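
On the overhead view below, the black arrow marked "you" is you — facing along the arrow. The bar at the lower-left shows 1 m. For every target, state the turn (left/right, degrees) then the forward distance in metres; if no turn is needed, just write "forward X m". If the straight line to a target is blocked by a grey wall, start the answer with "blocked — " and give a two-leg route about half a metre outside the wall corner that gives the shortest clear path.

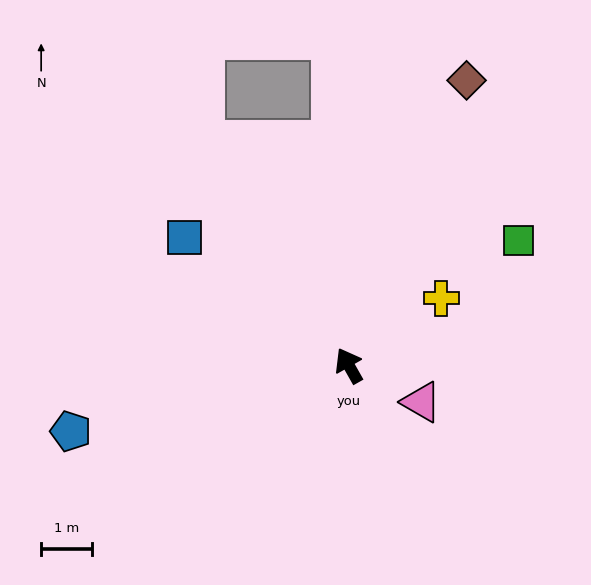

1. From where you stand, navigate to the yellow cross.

turn right 83°, forward 2.2 m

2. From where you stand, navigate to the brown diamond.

turn right 52°, forward 6.0 m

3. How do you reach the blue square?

turn left 23°, forward 4.1 m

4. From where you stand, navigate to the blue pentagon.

turn left 74°, forward 5.6 m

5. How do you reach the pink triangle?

turn right 146°, forward 1.6 m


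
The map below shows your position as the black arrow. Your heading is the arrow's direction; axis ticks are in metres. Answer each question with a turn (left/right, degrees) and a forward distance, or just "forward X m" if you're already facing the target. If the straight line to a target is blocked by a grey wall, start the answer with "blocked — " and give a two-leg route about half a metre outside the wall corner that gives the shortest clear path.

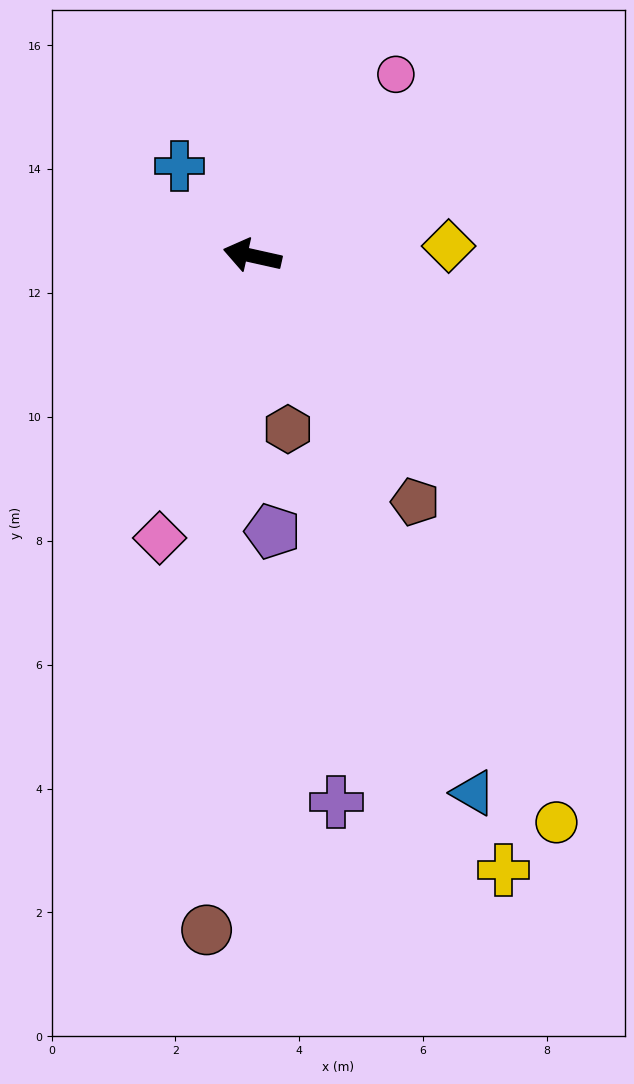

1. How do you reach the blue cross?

turn right 38°, forward 1.9 m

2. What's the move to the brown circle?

turn left 99°, forward 10.9 m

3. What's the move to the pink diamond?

turn left 84°, forward 4.8 m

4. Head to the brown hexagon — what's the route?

turn left 114°, forward 2.9 m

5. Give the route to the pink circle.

turn right 116°, forward 3.7 m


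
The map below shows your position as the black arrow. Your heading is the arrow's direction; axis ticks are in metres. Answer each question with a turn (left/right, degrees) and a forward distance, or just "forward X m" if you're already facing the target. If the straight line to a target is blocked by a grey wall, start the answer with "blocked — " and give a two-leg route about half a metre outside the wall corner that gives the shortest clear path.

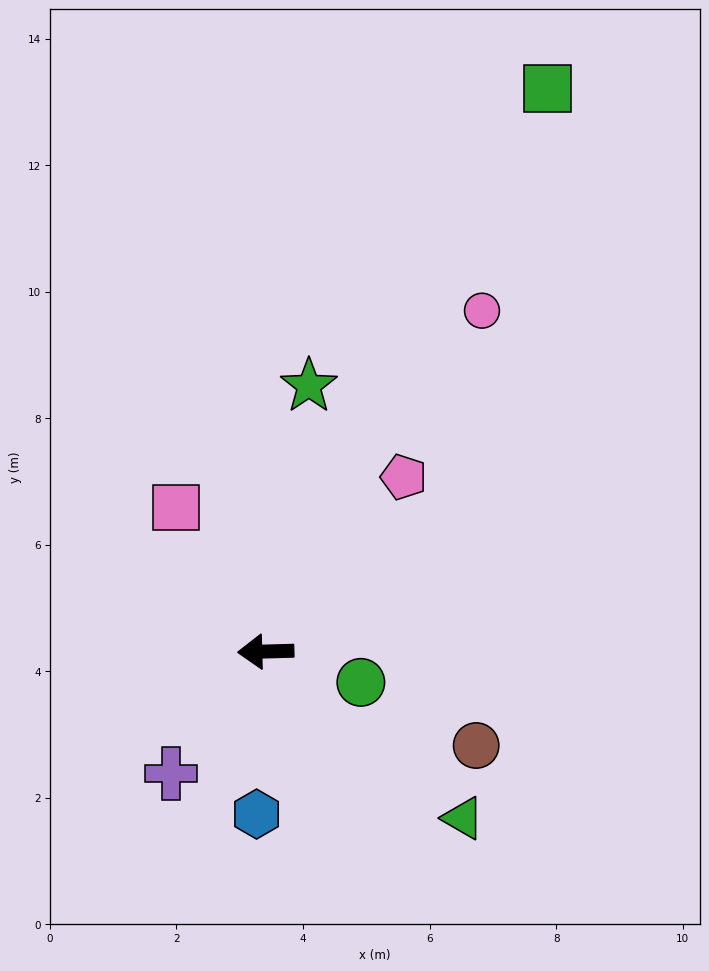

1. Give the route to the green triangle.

turn left 138°, forward 4.1 m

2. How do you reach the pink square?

turn right 60°, forward 2.7 m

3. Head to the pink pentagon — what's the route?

turn right 130°, forward 3.5 m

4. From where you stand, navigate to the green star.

turn right 101°, forward 4.3 m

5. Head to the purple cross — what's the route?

turn left 51°, forward 2.4 m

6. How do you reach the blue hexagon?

turn left 85°, forward 2.6 m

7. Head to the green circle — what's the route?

turn left 160°, forward 1.6 m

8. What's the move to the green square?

turn right 118°, forward 10.0 m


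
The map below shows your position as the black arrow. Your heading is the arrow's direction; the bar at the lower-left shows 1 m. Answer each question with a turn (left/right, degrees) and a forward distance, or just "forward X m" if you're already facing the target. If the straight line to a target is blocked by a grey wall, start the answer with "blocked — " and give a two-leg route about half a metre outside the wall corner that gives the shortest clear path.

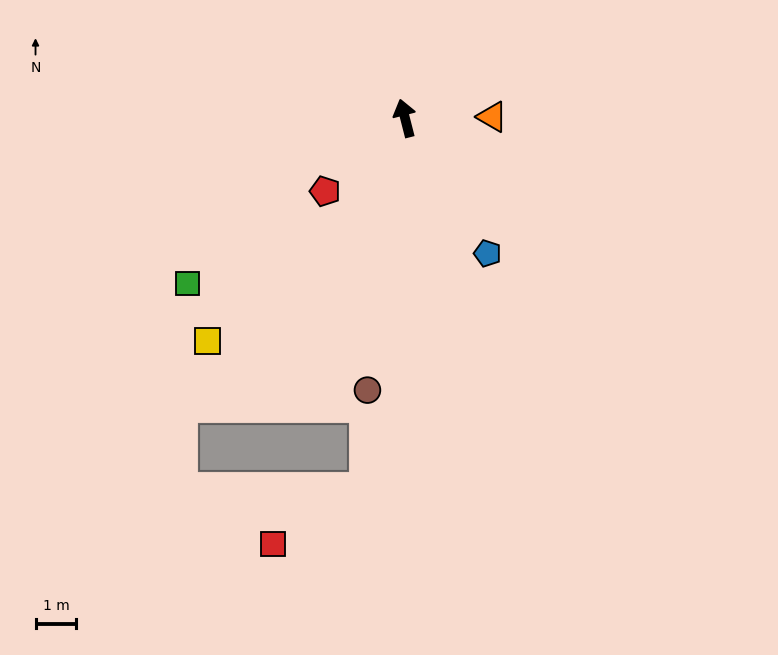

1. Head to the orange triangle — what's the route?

turn right 104°, forward 2.1 m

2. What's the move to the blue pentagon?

turn right 163°, forward 3.9 m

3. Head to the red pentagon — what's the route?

turn left 118°, forward 2.7 m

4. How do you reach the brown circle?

turn left 158°, forward 6.7 m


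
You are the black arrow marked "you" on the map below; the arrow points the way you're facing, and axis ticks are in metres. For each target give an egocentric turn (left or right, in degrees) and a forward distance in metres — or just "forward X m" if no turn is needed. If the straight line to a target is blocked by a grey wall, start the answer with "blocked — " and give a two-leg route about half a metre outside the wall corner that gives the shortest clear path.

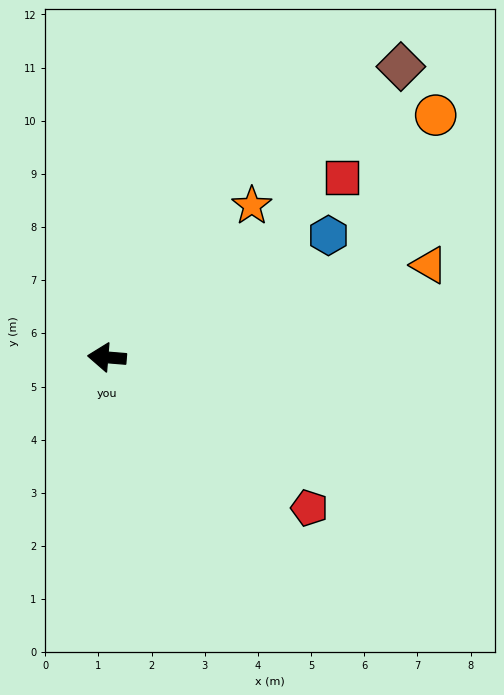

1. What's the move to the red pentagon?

turn left 148°, forward 4.7 m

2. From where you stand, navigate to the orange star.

turn right 129°, forward 3.9 m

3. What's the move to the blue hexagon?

turn right 147°, forward 4.8 m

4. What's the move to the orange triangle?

turn right 159°, forward 6.3 m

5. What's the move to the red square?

turn right 138°, forward 5.6 m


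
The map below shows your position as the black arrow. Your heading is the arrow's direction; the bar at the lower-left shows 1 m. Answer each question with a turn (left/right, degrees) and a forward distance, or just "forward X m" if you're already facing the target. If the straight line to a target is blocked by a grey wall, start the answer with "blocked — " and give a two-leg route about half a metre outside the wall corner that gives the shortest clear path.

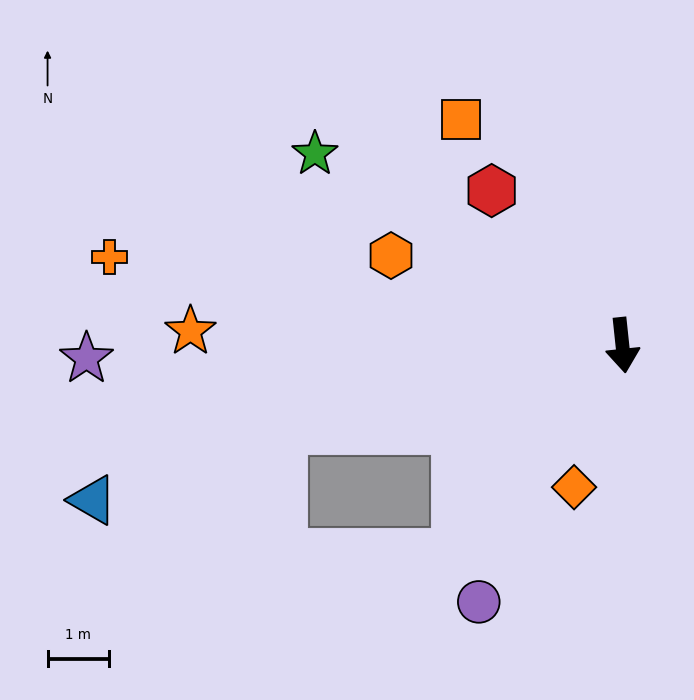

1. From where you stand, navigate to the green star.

turn right 128°, forward 5.9 m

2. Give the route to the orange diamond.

turn right 25°, forward 2.4 m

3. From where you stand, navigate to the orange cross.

turn right 106°, forward 8.5 m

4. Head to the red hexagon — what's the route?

turn right 146°, forward 3.3 m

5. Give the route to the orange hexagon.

turn right 117°, forward 4.1 m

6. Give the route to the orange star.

turn right 98°, forward 7.1 m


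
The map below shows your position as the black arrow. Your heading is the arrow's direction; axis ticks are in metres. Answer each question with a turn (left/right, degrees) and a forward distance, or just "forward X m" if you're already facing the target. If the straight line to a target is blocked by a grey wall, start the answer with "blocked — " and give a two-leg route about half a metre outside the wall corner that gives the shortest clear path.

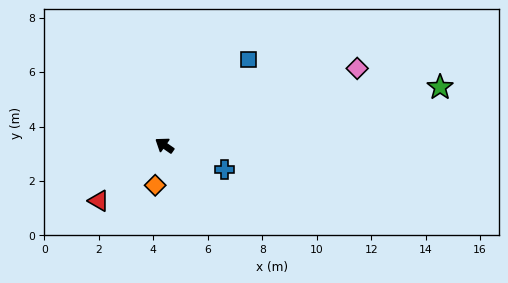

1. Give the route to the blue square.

turn right 99°, forward 4.4 m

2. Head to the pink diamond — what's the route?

turn right 123°, forward 7.6 m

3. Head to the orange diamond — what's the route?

turn left 112°, forward 1.5 m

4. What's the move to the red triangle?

turn left 75°, forward 3.2 m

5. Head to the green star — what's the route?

turn right 133°, forward 10.3 m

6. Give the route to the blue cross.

turn right 167°, forward 2.4 m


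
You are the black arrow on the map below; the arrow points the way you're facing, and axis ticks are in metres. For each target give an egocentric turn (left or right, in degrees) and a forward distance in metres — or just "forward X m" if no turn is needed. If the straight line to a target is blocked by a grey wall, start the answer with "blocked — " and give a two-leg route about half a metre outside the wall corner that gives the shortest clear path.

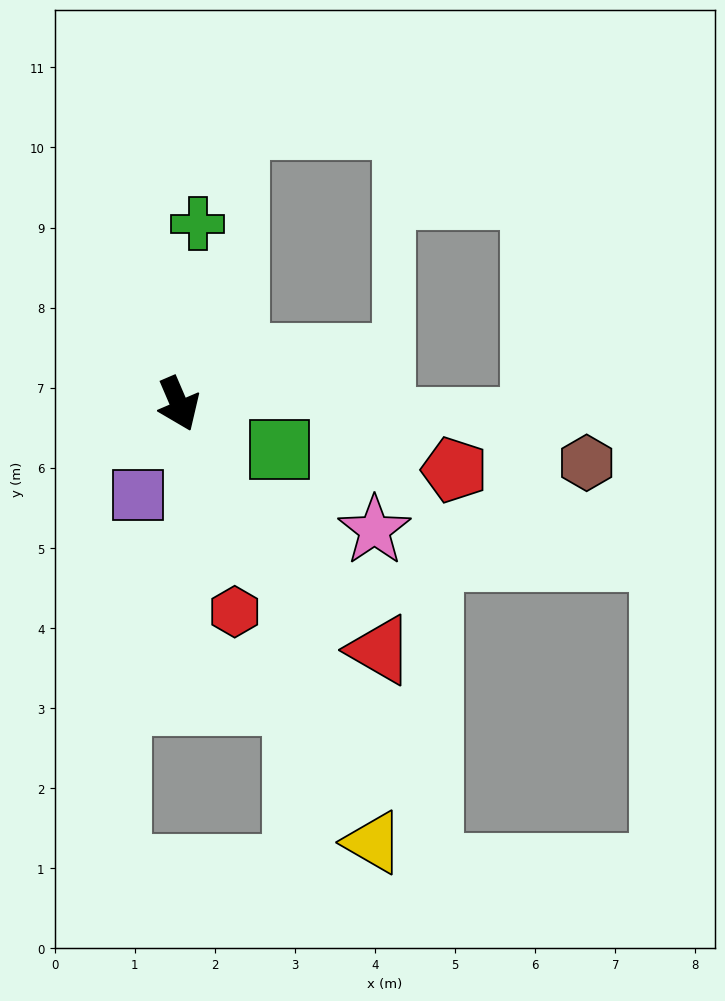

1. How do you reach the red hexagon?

turn right 8°, forward 2.7 m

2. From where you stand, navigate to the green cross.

turn left 151°, forward 2.3 m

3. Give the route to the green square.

turn left 42°, forward 1.4 m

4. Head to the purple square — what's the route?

turn right 47°, forward 1.2 m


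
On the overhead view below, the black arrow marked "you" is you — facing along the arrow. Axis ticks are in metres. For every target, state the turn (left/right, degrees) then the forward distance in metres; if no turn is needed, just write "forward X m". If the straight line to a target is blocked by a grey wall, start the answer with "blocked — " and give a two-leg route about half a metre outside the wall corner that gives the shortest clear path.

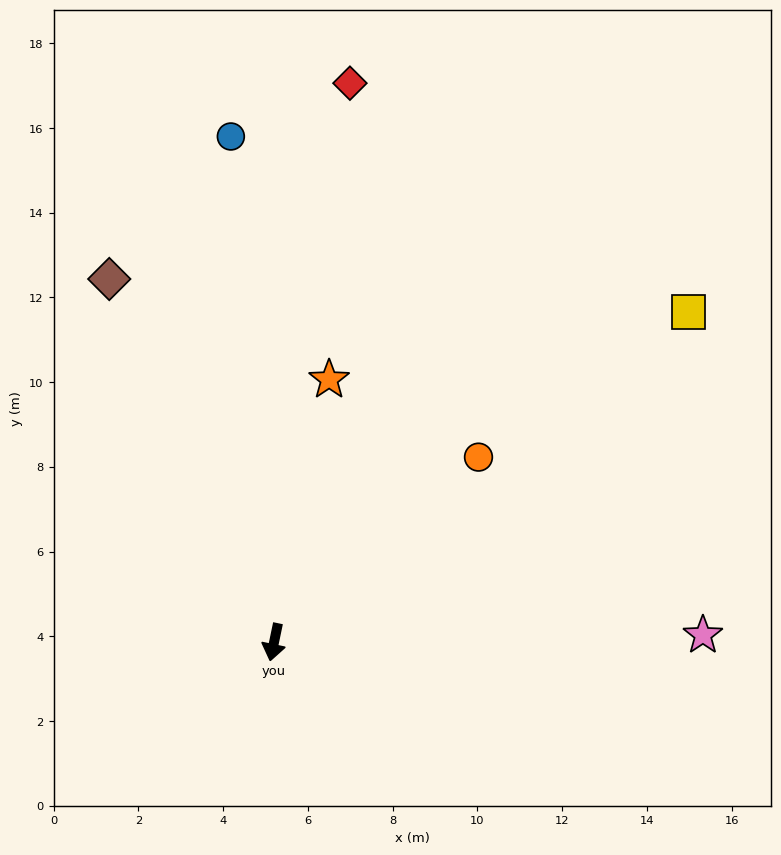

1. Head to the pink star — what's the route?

turn left 103°, forward 10.1 m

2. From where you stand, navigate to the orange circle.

turn left 144°, forward 6.5 m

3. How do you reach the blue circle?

turn right 163°, forward 12.0 m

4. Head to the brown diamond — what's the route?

turn right 144°, forward 9.4 m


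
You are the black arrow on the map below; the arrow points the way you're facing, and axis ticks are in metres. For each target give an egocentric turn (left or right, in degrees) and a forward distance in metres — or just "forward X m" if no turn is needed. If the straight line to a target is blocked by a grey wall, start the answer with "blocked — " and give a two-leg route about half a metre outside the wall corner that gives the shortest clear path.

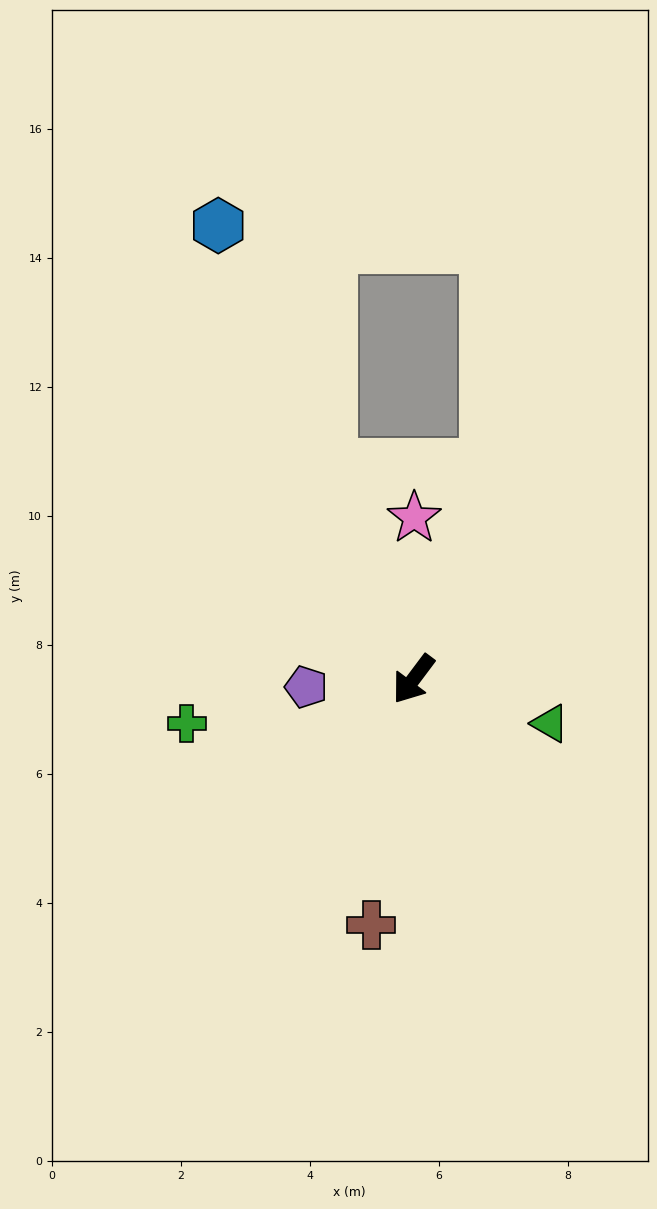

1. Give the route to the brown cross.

turn left 27°, forward 3.9 m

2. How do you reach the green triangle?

turn left 109°, forward 2.2 m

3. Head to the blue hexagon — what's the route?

turn right 120°, forward 7.7 m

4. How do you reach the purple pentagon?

turn right 49°, forward 1.7 m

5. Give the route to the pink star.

turn right 143°, forward 2.5 m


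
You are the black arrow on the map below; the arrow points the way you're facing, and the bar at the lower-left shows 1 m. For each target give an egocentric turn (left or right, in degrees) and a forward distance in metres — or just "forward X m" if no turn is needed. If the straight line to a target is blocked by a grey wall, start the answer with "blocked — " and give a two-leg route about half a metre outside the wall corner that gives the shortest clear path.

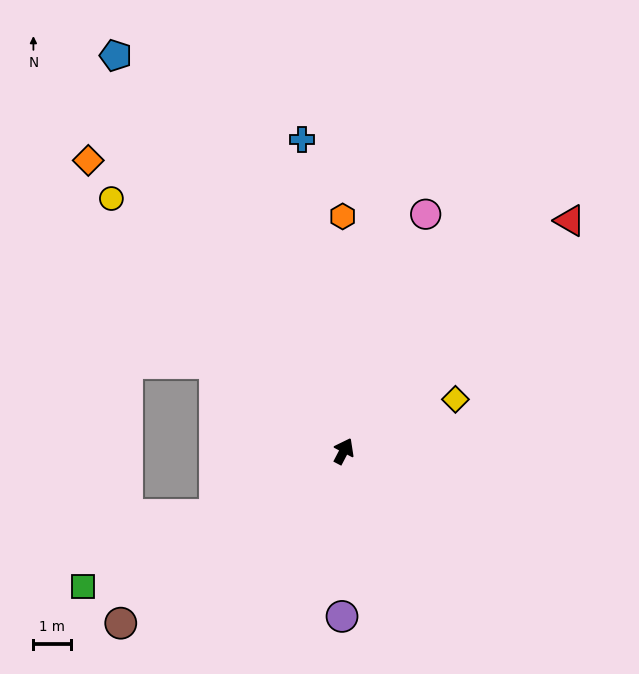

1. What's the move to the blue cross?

turn left 35°, forward 8.4 m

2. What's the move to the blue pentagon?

turn left 58°, forward 12.1 m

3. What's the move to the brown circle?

turn left 155°, forward 7.5 m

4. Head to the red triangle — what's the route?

turn right 17°, forward 8.6 m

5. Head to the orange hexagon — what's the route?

turn left 28°, forward 6.2 m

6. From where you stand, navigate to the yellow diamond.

turn right 38°, forward 3.3 m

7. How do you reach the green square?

turn left 145°, forward 7.8 m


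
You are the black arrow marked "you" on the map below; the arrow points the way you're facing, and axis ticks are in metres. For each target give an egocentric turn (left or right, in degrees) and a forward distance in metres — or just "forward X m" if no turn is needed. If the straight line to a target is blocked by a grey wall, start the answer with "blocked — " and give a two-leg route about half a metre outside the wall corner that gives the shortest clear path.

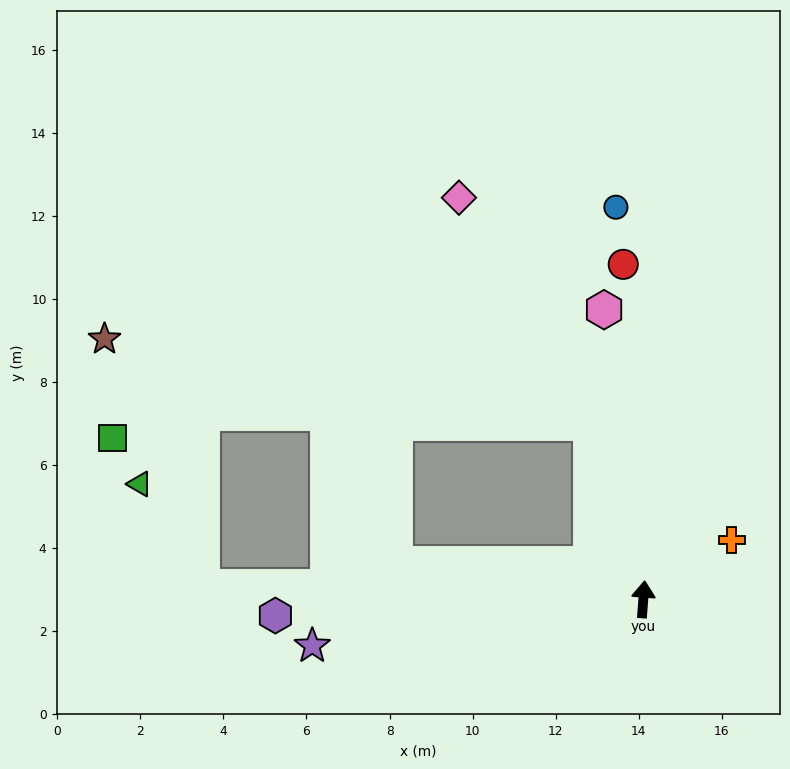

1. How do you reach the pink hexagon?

turn left 12°, forward 7.0 m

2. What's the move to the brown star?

blocked — turn left 21°, forward 4.4 m, then turn left 63°, forward 11.9 m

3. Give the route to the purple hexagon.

turn left 97°, forward 8.9 m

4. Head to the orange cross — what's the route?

turn right 52°, forward 2.6 m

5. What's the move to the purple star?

turn left 102°, forward 8.0 m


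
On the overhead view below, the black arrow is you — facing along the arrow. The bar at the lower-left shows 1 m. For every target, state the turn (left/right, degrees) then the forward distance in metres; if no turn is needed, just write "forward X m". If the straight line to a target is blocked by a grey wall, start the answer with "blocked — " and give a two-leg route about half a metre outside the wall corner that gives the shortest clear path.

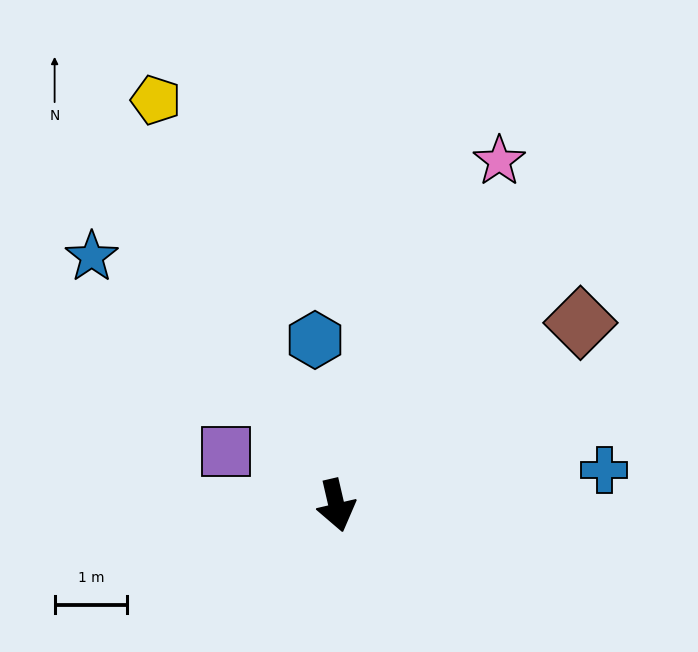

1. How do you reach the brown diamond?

turn left 114°, forward 4.2 m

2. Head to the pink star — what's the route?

turn left 142°, forward 5.2 m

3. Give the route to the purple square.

turn right 129°, forward 1.7 m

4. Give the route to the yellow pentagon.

turn right 169°, forward 6.1 m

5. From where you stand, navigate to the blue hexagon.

turn left 174°, forward 2.3 m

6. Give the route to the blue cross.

turn left 84°, forward 3.7 m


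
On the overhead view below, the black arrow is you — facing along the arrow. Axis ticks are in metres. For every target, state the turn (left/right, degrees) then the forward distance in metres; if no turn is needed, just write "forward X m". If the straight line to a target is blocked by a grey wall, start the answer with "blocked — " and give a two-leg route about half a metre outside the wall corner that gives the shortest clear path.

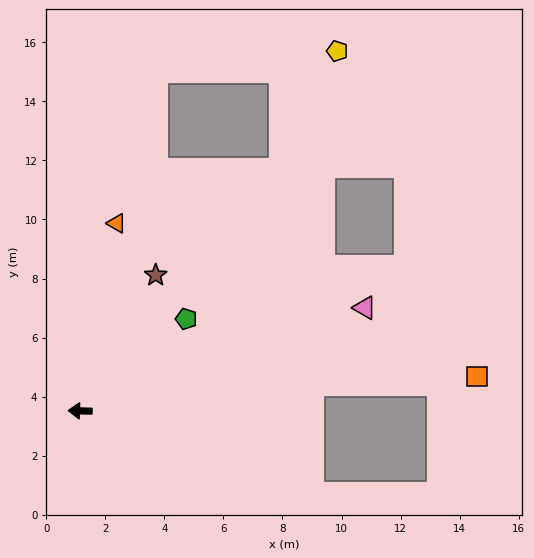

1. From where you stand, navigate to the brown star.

turn right 118°, forward 5.3 m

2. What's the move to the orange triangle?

turn right 99°, forward 6.5 m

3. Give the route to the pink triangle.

turn right 158°, forward 10.2 m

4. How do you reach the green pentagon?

turn right 137°, forward 4.8 m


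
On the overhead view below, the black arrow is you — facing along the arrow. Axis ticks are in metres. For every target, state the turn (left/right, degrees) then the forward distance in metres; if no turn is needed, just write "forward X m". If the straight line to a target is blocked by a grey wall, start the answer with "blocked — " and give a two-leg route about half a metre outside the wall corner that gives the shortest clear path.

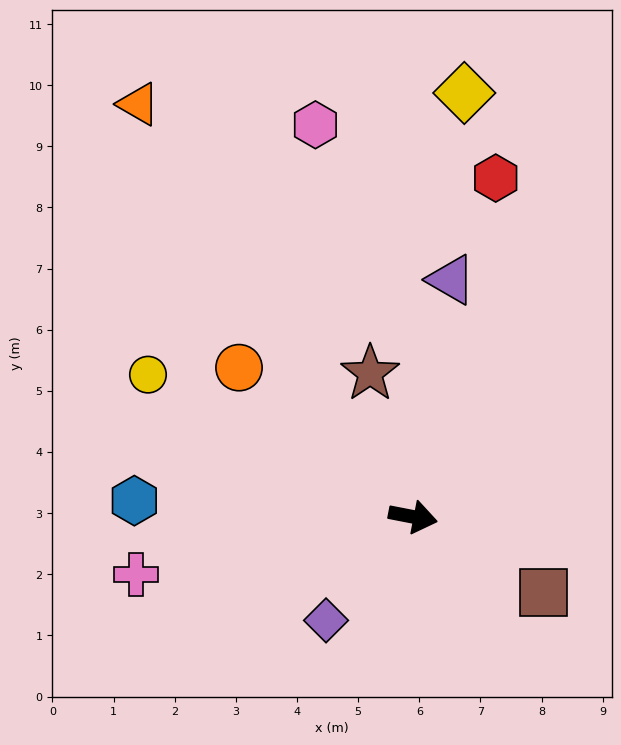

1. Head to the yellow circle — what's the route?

turn left 163°, forward 4.9 m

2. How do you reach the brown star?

turn left 118°, forward 2.5 m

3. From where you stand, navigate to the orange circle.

turn left 150°, forward 3.7 m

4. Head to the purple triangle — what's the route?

turn left 92°, forward 3.9 m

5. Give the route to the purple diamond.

turn right 119°, forward 2.2 m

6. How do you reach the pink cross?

turn right 157°, forward 4.6 m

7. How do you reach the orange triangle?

turn left 135°, forward 8.1 m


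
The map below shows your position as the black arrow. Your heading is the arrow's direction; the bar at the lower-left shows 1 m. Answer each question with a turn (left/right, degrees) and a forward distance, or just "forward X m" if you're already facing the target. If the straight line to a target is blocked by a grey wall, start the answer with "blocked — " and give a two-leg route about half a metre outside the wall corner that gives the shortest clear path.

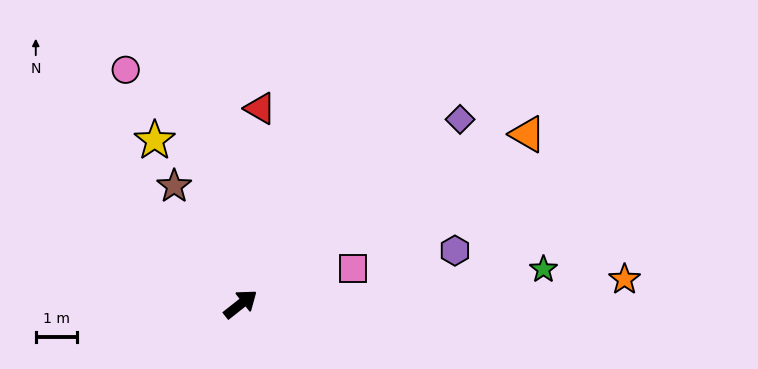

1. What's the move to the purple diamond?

forward 7.0 m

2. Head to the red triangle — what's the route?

turn left 46°, forward 4.8 m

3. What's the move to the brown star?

turn left 81°, forward 3.3 m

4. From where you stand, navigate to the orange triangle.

turn right 8°, forward 8.1 m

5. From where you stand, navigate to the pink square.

turn right 21°, forward 2.9 m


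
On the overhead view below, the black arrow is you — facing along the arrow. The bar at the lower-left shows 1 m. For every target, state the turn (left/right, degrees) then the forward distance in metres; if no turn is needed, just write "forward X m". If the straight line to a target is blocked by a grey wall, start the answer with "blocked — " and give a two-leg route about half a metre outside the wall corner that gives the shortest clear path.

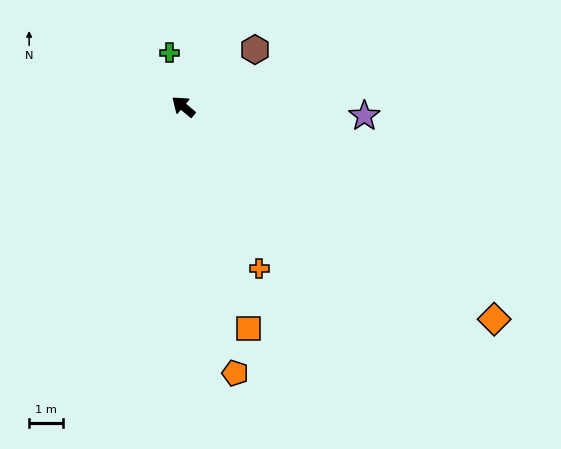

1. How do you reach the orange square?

turn left 146°, forward 6.9 m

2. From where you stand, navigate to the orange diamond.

turn right 174°, forward 11.3 m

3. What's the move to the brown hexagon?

turn right 102°, forward 2.7 m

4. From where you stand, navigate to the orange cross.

turn left 155°, forward 5.4 m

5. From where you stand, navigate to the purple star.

turn right 143°, forward 5.4 m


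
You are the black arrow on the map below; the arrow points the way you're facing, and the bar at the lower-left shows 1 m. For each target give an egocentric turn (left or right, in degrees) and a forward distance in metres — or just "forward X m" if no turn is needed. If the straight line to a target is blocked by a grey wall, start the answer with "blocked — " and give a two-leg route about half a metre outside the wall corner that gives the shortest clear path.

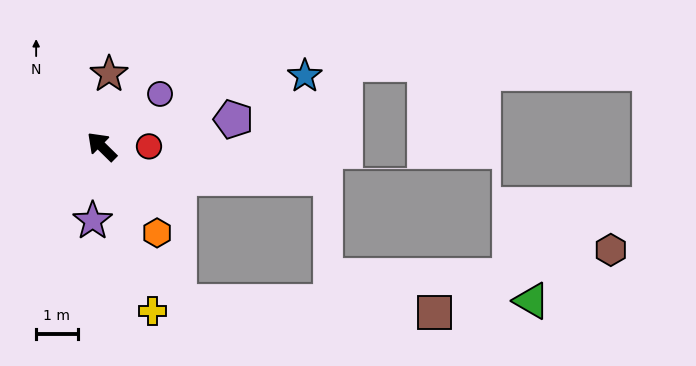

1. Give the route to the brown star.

turn right 51°, forward 1.7 m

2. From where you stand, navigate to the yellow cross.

turn left 152°, forward 4.1 m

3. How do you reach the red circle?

turn right 135°, forward 1.1 m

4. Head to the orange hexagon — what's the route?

turn left 167°, forward 2.5 m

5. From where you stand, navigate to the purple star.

turn left 128°, forward 1.8 m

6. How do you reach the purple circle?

turn right 93°, forward 1.9 m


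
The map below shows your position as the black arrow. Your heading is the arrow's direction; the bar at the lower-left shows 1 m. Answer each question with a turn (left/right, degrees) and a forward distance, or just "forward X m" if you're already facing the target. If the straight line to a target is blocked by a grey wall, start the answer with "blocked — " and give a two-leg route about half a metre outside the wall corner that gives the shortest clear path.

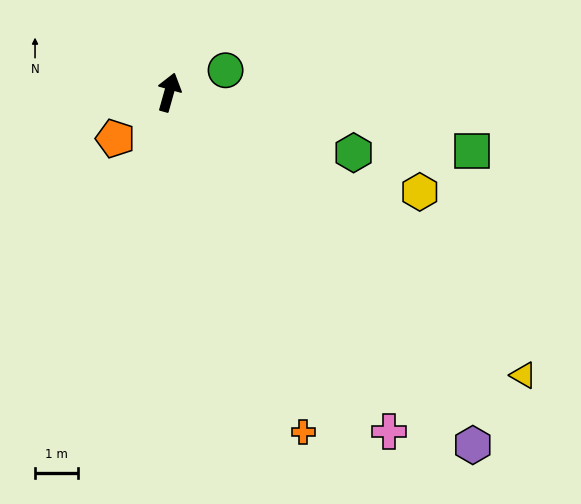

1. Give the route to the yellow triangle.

turn right 113°, forward 10.7 m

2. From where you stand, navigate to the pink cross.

turn right 131°, forward 9.5 m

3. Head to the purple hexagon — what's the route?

turn right 124°, forward 11.0 m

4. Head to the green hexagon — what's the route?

turn right 92°, forward 4.6 m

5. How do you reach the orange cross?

turn right 143°, forward 8.6 m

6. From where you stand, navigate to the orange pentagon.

turn left 146°, forward 1.7 m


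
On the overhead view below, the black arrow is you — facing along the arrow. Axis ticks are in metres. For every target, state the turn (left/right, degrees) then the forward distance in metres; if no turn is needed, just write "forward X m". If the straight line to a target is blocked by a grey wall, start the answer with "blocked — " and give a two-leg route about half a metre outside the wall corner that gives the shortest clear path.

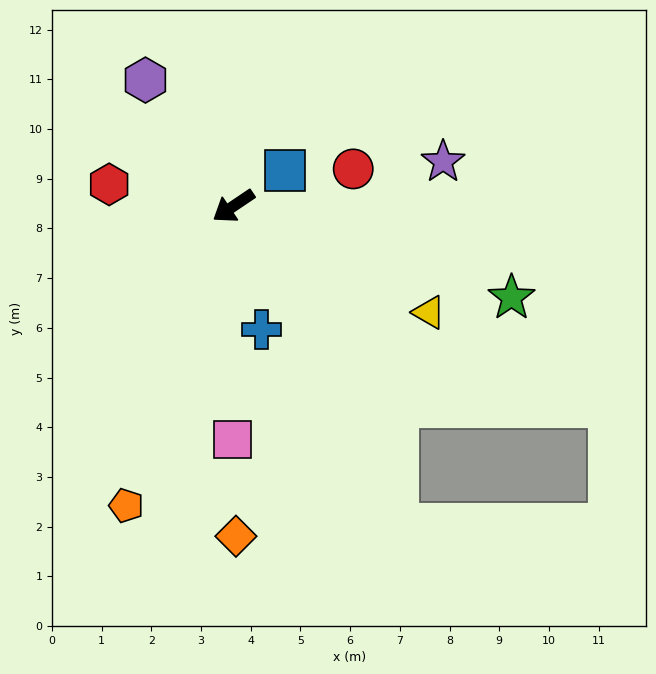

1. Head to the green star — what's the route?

turn left 128°, forward 5.9 m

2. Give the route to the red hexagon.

turn right 44°, forward 2.5 m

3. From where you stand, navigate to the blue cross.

turn left 69°, forward 2.5 m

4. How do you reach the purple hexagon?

turn right 89°, forward 3.1 m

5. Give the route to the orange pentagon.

turn left 36°, forward 6.4 m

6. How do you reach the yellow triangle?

turn left 118°, forward 4.5 m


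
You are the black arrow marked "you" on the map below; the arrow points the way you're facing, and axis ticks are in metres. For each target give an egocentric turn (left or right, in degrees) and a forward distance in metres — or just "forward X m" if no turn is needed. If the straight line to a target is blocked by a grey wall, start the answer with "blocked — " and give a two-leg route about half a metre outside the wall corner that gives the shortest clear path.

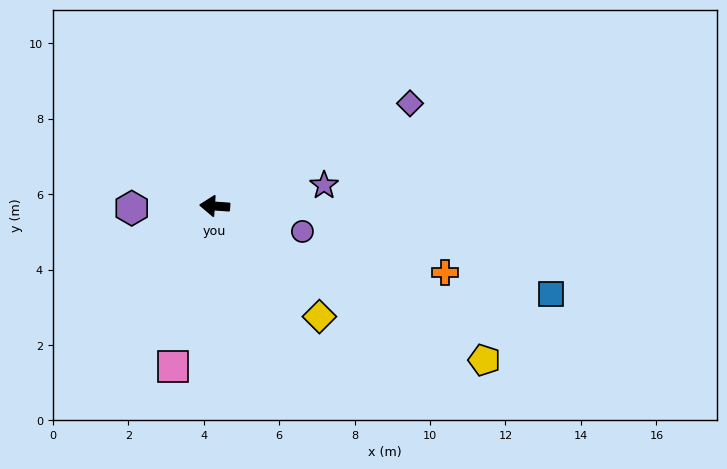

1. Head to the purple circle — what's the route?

turn left 168°, forward 2.4 m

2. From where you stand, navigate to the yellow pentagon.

turn left 154°, forward 8.2 m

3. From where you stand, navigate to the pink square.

turn left 79°, forward 4.4 m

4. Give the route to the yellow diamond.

turn left 137°, forward 4.0 m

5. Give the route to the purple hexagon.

turn left 5°, forward 2.2 m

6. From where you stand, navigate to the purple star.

turn right 165°, forward 3.0 m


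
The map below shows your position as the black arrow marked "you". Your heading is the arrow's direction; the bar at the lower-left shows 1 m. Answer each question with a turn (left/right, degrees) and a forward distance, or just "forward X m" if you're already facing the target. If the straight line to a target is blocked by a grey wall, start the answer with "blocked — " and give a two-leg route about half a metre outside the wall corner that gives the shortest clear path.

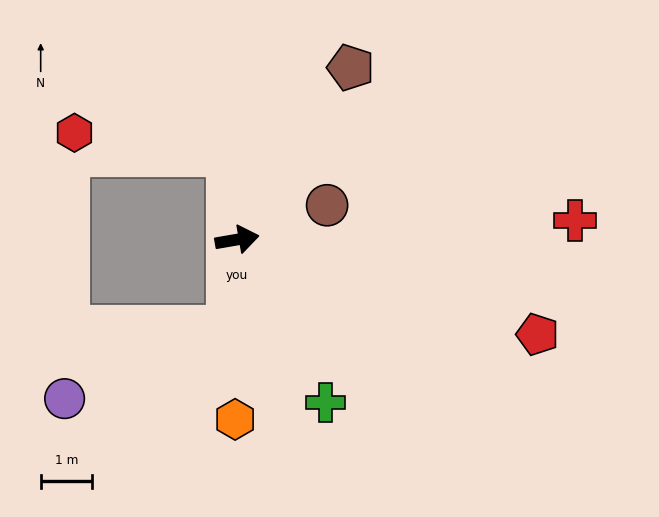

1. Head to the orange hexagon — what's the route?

turn right 100°, forward 3.5 m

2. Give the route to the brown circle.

turn left 11°, forward 1.9 m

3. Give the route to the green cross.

turn right 71°, forward 3.6 m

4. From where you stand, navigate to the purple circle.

blocked — turn right 106°, forward 1.7 m, then turn right 60°, forward 3.5 m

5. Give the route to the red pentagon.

turn right 27°, forward 6.1 m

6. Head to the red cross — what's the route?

turn right 7°, forward 6.6 m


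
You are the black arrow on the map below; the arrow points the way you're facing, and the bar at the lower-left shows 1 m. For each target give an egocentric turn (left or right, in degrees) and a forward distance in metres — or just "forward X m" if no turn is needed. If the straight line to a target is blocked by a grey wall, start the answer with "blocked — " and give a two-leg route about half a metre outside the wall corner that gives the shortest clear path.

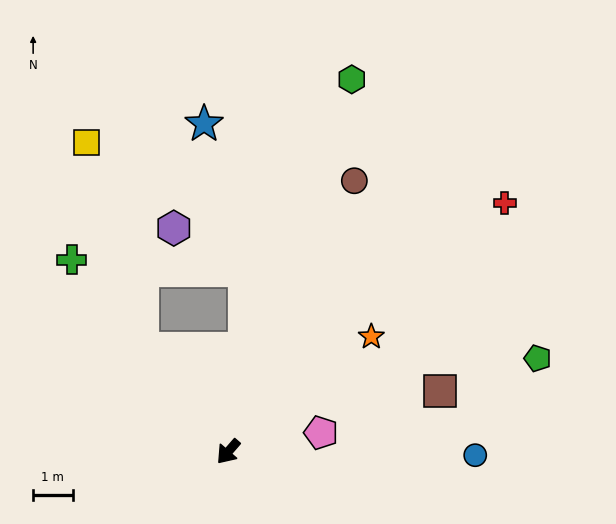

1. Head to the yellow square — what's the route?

blocked — turn right 99°, forward 3.4 m, then turn right 25°, forward 5.4 m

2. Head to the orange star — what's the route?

turn left 170°, forward 4.7 m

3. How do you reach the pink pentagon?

turn left 143°, forward 2.4 m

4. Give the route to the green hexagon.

turn right 157°, forward 10.0 m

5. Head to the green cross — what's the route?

turn right 100°, forward 6.3 m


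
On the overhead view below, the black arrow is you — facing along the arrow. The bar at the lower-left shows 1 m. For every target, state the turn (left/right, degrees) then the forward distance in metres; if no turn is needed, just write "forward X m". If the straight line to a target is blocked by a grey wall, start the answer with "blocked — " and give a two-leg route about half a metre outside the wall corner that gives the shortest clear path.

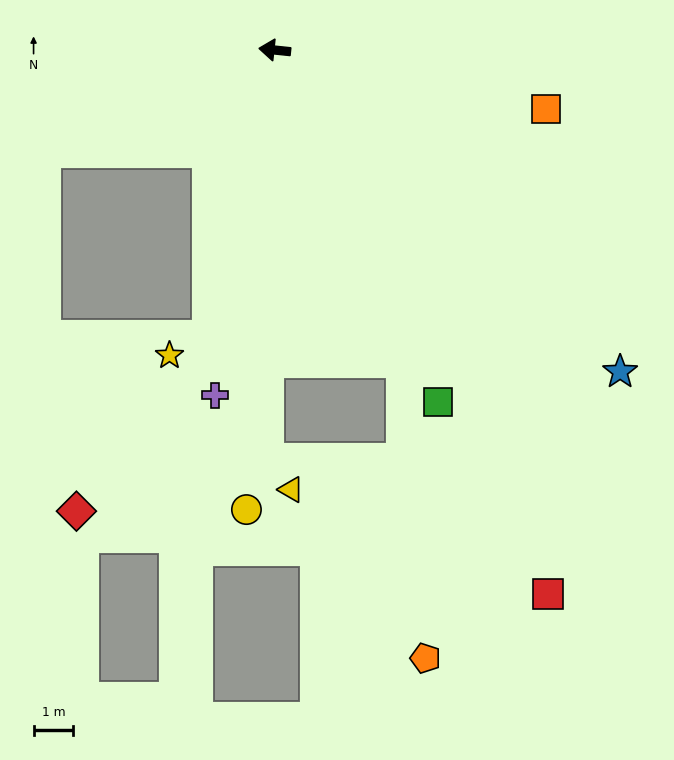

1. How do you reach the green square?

turn left 121°, forward 9.8 m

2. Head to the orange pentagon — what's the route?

blocked — turn left 118°, forward 8.5 m, then turn right 18°, forward 7.5 m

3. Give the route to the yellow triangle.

blocked — turn left 95°, forward 10.4 m, then turn left 40°, forward 1.0 m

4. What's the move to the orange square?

turn left 174°, forward 7.0 m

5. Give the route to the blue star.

turn left 143°, forward 11.9 m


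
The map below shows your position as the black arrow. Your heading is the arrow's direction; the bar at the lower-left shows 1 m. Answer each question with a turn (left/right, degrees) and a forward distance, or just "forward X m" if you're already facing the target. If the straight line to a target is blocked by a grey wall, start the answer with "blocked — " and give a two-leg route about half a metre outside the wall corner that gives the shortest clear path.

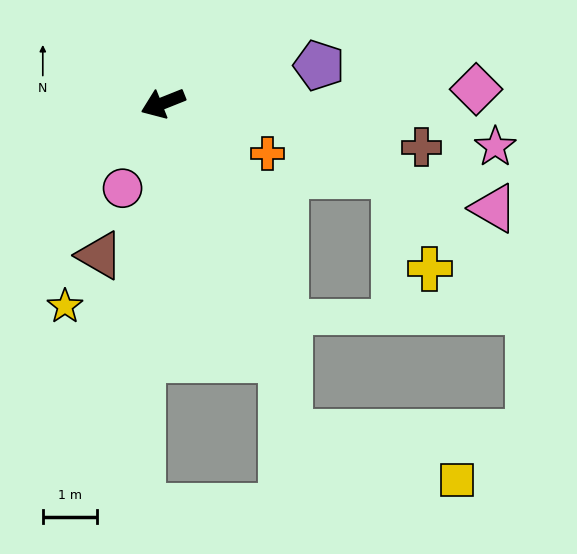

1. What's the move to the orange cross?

turn left 133°, forward 2.1 m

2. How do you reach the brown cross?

turn left 149°, forward 4.8 m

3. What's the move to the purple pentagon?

turn left 172°, forward 2.9 m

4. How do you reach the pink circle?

turn left 43°, forward 1.7 m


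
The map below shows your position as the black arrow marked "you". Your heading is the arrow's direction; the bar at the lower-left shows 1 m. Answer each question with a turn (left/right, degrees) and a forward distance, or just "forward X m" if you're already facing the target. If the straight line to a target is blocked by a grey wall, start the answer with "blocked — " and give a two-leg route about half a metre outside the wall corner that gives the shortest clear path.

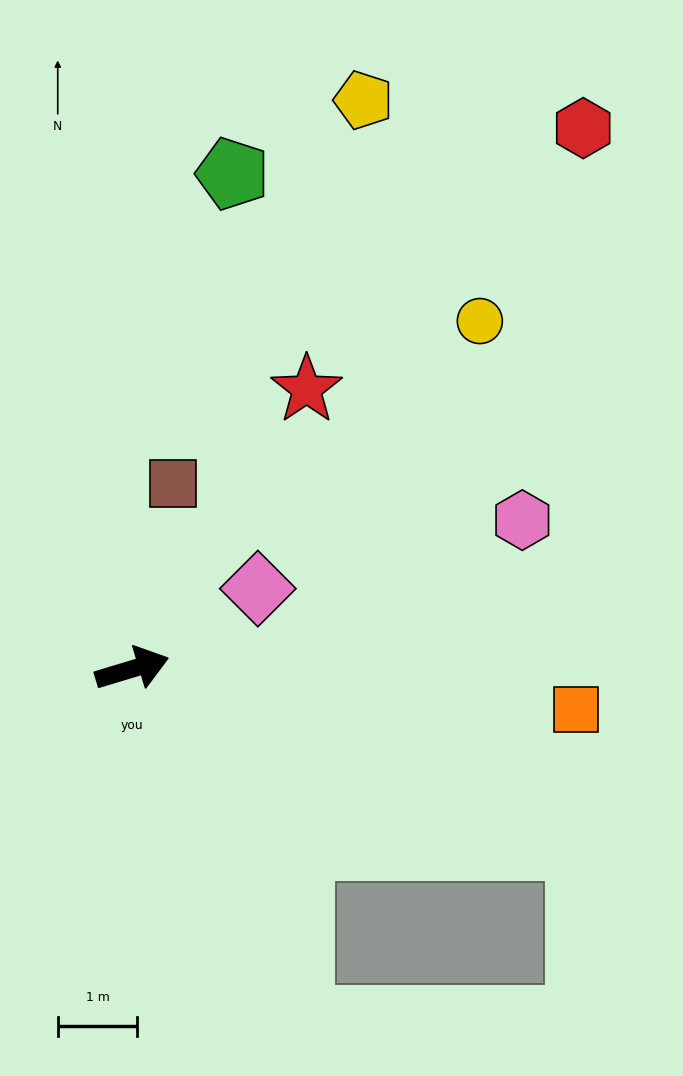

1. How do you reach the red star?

turn left 41°, forward 4.1 m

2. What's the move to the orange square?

turn right 22°, forward 5.6 m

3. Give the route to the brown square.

turn left 61°, forward 2.4 m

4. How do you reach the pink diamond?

turn left 16°, forward 1.9 m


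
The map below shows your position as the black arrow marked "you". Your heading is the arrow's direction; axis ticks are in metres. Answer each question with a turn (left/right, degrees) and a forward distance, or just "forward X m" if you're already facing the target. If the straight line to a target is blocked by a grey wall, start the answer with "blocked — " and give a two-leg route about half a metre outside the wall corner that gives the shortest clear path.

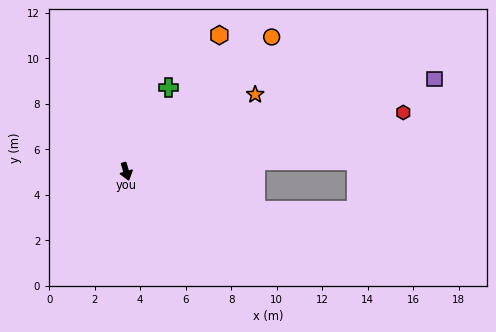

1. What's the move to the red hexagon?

turn left 86°, forward 12.5 m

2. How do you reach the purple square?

turn left 90°, forward 14.2 m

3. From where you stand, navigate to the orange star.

turn left 104°, forward 6.6 m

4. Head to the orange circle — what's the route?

turn left 116°, forward 8.7 m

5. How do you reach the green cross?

turn left 137°, forward 4.1 m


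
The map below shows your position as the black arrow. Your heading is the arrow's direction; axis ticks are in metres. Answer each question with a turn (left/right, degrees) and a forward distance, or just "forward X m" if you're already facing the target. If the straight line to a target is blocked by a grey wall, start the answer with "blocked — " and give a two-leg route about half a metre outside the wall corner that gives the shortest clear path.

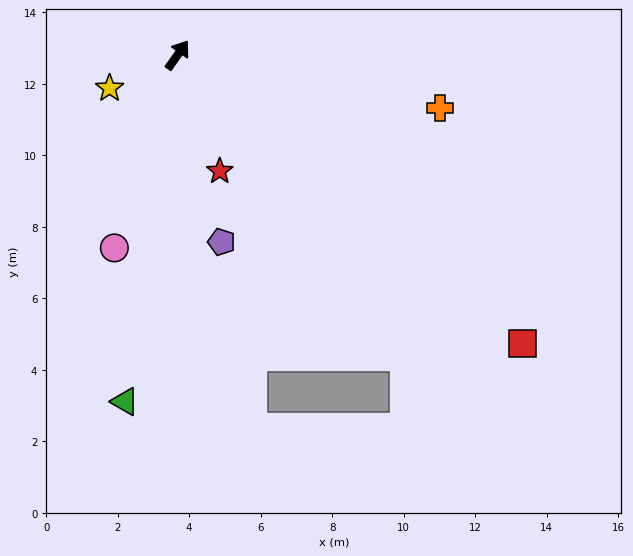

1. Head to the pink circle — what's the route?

turn right 163°, forward 5.7 m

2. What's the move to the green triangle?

turn right 153°, forward 9.8 m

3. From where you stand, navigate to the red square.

turn right 95°, forward 12.6 m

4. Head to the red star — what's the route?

turn right 125°, forward 3.5 m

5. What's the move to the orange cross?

turn right 66°, forward 7.5 m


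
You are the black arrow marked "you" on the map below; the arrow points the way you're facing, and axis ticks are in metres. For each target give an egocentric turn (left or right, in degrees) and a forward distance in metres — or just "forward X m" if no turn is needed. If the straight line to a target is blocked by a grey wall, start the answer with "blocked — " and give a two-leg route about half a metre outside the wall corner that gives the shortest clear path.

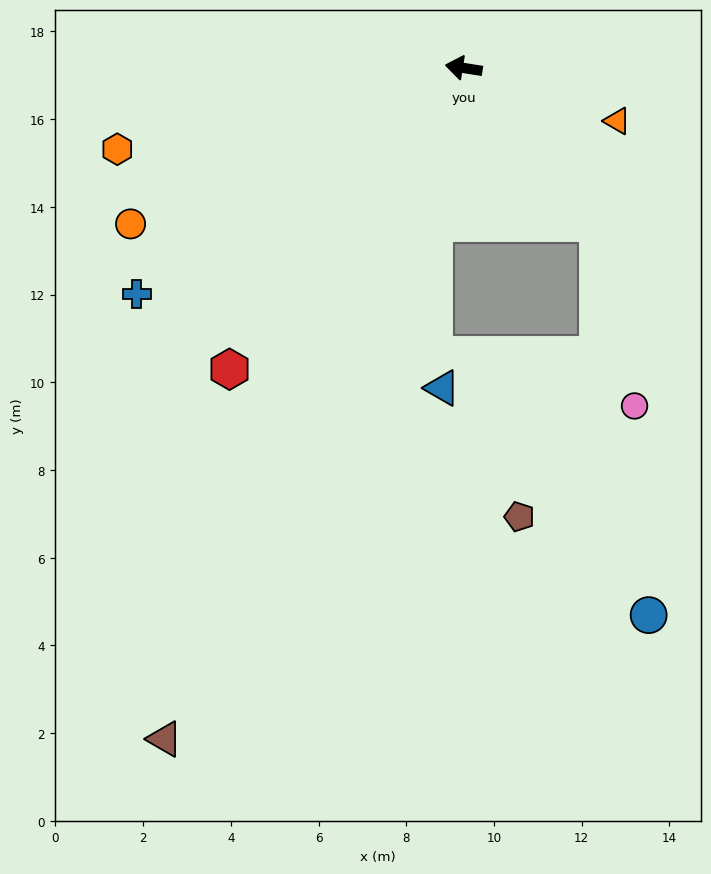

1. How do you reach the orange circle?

turn left 34°, forward 8.4 m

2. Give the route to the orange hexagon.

turn left 22°, forward 8.1 m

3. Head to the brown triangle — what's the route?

turn left 75°, forward 16.7 m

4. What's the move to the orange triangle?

turn left 170°, forward 3.7 m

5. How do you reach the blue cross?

turn left 44°, forward 9.1 m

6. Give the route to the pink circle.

blocked — turn left 140°, forward 4.7 m, then turn right 30°, forward 4.2 m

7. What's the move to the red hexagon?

turn left 61°, forward 8.7 m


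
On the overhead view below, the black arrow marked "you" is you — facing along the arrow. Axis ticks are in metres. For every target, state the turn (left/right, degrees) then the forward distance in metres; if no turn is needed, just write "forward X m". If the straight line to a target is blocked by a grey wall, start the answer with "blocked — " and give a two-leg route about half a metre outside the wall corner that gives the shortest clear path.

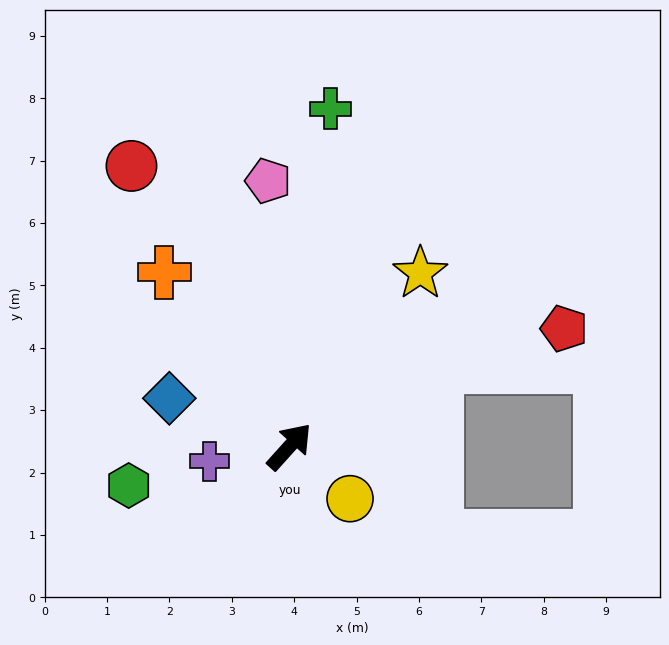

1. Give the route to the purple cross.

turn left 142°, forward 1.3 m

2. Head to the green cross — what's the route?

turn left 35°, forward 5.5 m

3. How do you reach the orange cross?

turn left 78°, forward 3.4 m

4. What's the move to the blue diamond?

turn left 110°, forward 2.1 m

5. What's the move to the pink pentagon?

turn left 47°, forward 4.3 m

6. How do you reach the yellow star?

turn left 5°, forward 3.5 m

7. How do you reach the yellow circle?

turn right 89°, forward 1.3 m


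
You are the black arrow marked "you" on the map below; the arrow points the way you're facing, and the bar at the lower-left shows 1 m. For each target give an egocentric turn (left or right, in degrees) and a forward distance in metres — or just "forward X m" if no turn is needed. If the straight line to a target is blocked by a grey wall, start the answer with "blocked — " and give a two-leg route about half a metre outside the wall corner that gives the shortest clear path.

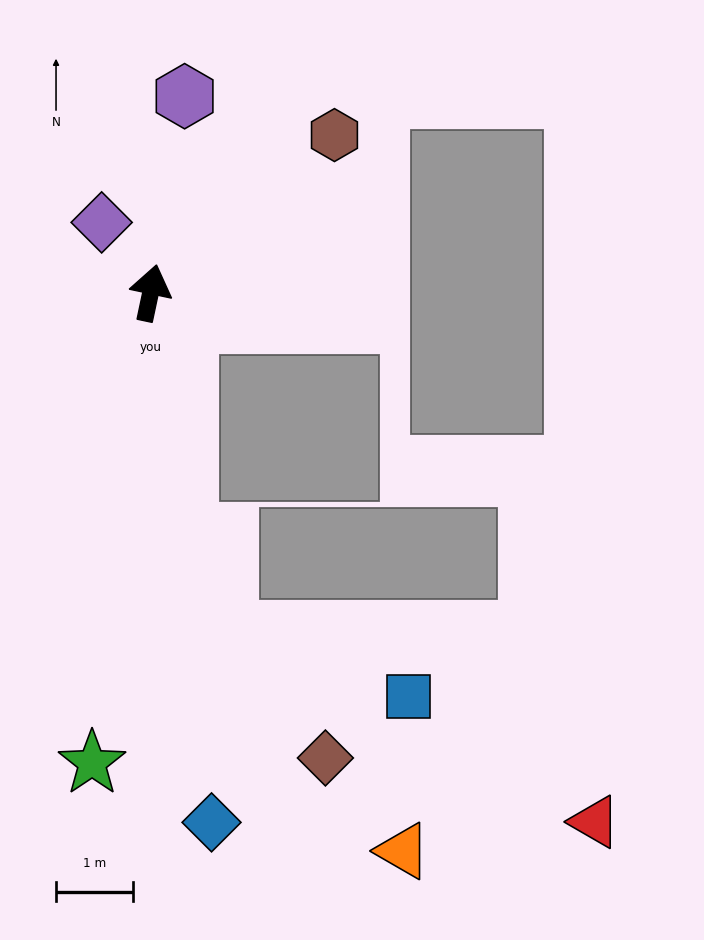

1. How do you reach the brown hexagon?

turn right 37°, forward 3.1 m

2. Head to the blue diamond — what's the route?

turn right 161°, forward 6.9 m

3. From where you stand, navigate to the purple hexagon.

turn left 2°, forward 2.6 m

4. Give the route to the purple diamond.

turn left 47°, forward 1.1 m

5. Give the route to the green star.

turn right 175°, forward 6.1 m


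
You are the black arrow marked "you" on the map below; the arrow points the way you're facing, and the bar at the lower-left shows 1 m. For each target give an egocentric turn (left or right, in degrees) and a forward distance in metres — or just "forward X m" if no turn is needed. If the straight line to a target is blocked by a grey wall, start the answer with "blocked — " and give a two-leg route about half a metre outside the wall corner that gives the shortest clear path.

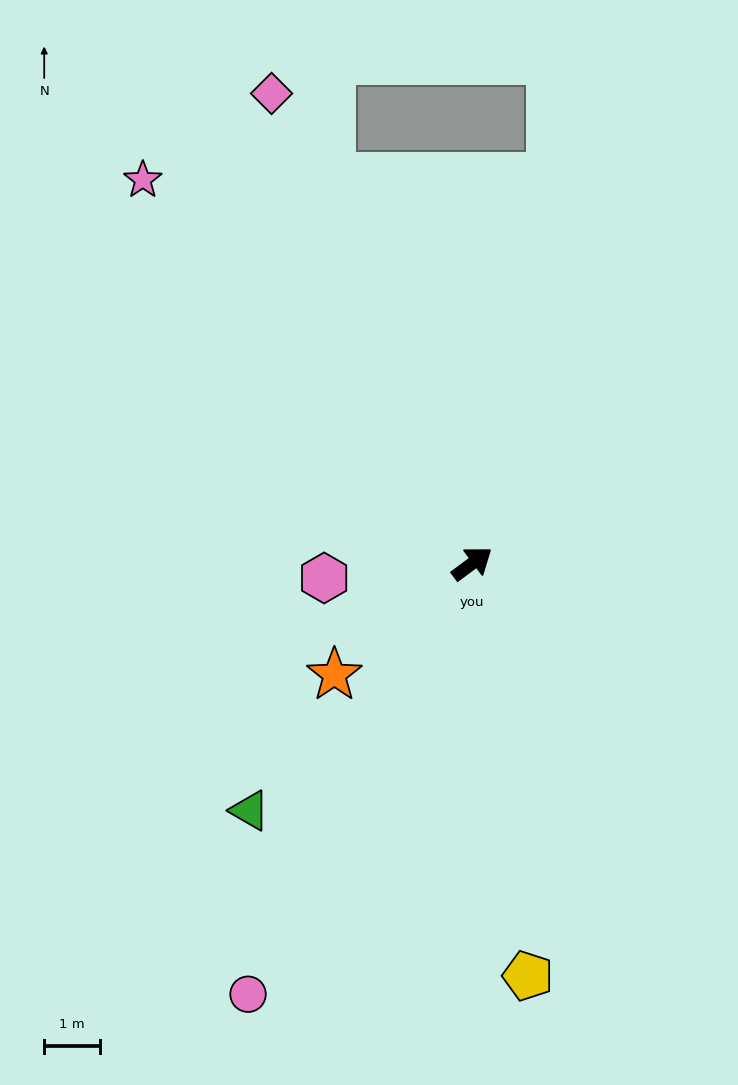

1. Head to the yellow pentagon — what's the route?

turn right 119°, forward 7.4 m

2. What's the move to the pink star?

turn left 94°, forward 9.0 m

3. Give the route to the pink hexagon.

turn left 149°, forward 2.7 m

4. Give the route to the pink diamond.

turn left 76°, forward 9.1 m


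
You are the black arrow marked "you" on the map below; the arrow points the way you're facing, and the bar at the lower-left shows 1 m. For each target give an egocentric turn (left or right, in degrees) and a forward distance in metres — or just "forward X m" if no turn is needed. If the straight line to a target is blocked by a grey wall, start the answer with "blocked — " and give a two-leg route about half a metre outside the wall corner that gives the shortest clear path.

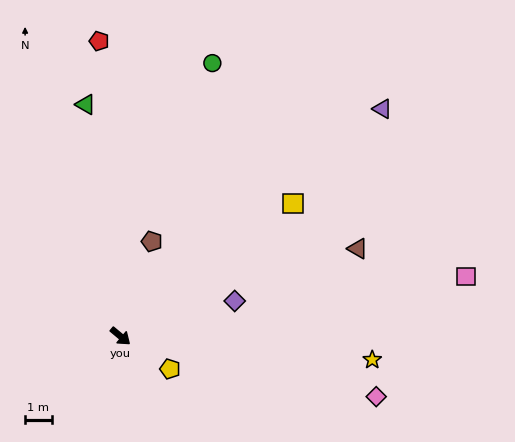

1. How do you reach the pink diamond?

turn left 27°, forward 9.9 m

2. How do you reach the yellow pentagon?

turn left 6°, forward 2.2 m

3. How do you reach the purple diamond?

turn left 57°, forward 4.5 m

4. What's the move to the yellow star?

turn left 35°, forward 9.5 m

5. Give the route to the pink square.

turn left 50°, forward 13.2 m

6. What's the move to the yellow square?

turn left 77°, forward 8.2 m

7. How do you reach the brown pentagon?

turn left 112°, forward 3.8 m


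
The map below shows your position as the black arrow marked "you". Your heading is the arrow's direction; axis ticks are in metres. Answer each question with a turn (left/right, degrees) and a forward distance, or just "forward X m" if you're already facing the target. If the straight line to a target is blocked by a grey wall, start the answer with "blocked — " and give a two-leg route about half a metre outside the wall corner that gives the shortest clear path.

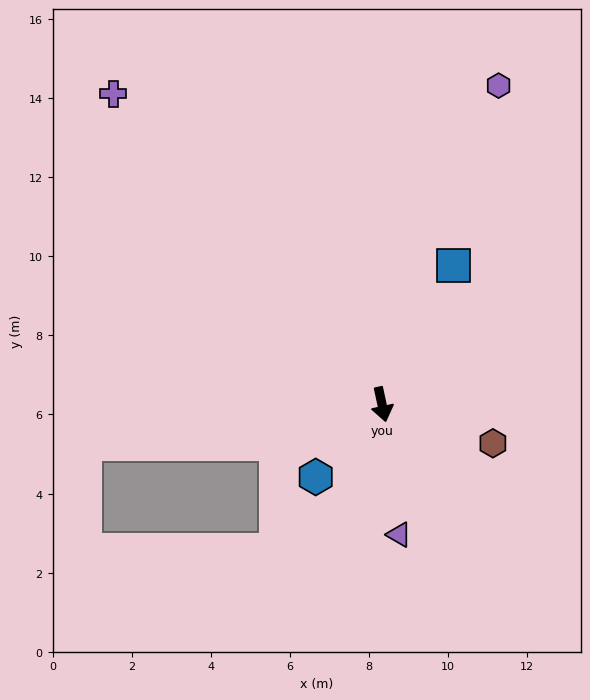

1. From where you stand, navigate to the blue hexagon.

turn right 55°, forward 2.5 m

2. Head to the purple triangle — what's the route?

turn right 5°, forward 3.3 m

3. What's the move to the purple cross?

turn right 151°, forward 10.4 m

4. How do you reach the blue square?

turn left 141°, forward 3.9 m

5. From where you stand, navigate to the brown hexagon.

turn left 59°, forward 3.0 m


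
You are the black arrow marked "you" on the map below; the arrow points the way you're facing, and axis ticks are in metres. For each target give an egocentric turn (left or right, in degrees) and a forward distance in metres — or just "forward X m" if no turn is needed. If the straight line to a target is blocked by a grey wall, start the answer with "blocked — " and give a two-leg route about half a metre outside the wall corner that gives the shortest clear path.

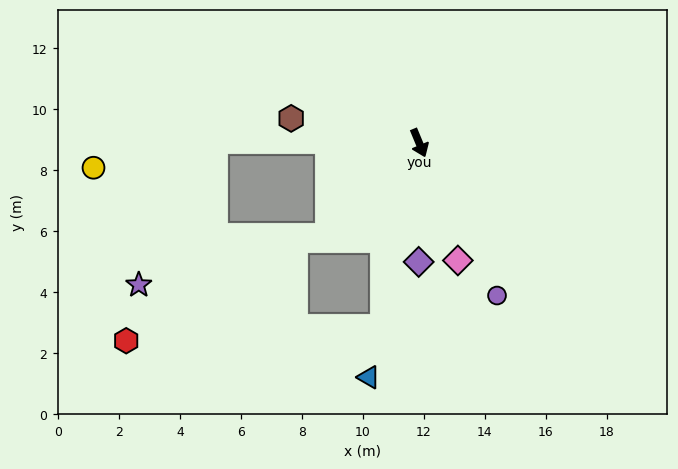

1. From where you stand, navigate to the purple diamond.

turn right 23°, forward 3.9 m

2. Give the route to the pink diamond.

turn right 4°, forward 4.1 m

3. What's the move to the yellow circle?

blocked — turn right 113°, forward 6.7 m, then turn left 13°, forward 4.1 m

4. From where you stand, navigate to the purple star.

blocked — turn right 113°, forward 6.7 m, then turn left 62°, forward 5.3 m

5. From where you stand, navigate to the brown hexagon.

turn right 123°, forward 4.3 m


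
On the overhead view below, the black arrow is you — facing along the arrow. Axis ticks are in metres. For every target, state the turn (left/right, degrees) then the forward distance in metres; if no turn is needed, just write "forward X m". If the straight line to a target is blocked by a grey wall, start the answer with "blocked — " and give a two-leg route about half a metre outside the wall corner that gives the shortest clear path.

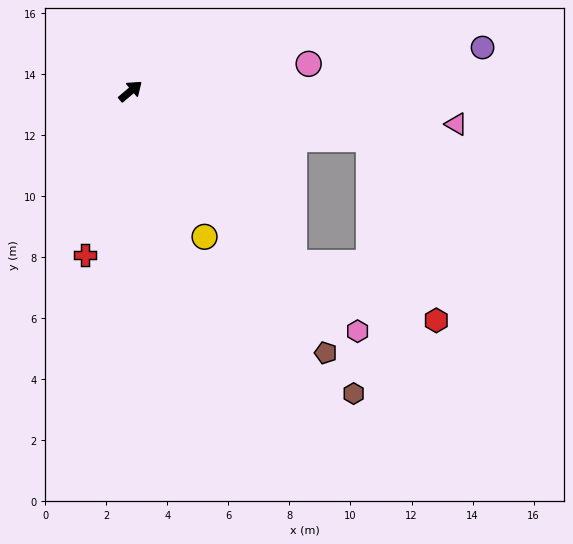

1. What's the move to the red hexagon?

blocked — turn right 87°, forward 7.8 m, then turn left 25°, forward 5.0 m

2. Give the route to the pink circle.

turn right 31°, forward 5.9 m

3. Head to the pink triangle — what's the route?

turn right 46°, forward 10.7 m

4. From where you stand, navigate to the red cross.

turn right 146°, forward 5.6 m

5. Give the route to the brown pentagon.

turn right 93°, forward 10.7 m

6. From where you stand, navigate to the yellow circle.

turn right 103°, forward 5.4 m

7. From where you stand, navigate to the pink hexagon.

turn right 87°, forward 10.8 m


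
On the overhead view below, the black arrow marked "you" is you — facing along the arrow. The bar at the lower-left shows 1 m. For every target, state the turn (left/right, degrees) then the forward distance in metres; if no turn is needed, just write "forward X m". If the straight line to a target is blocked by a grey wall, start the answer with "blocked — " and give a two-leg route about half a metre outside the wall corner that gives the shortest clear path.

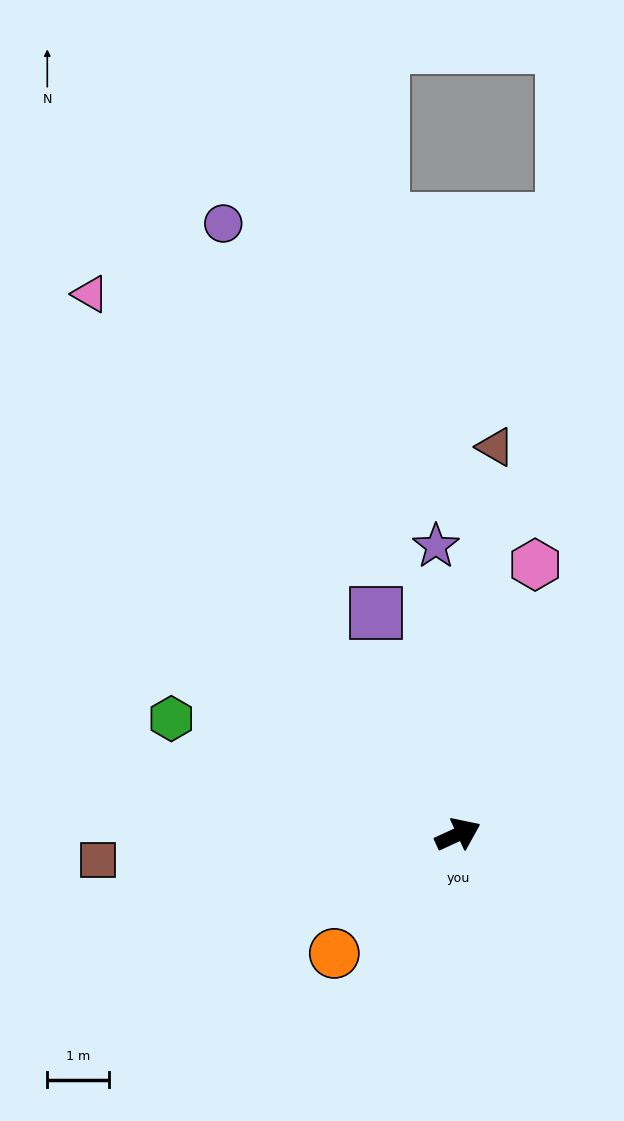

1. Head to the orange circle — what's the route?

turn right 161°, forward 2.8 m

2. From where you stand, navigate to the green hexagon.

turn left 133°, forward 5.0 m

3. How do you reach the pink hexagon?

turn left 49°, forward 4.5 m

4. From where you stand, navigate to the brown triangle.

turn left 60°, forward 6.3 m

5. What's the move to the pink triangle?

turn left 100°, forward 10.5 m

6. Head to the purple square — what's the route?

turn left 86°, forward 3.8 m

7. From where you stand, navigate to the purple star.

turn left 70°, forward 4.7 m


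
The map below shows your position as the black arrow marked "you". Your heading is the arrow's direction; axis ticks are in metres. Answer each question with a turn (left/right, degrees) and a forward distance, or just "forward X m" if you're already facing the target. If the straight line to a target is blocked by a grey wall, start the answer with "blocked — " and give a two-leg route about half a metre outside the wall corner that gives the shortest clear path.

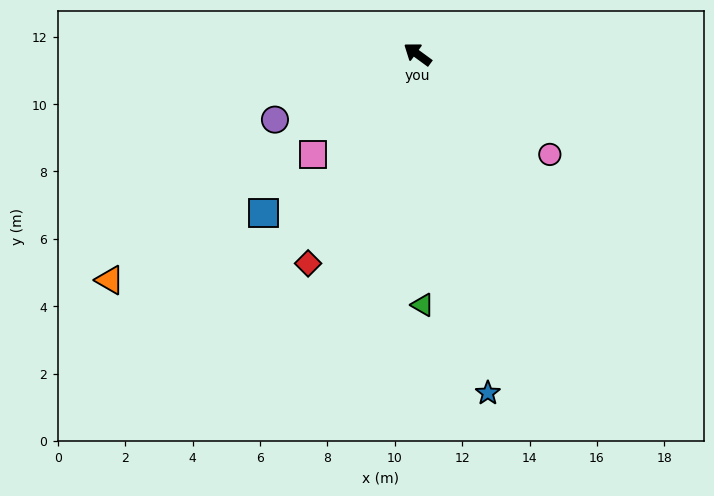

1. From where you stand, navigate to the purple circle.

turn left 61°, forward 4.7 m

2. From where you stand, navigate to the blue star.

turn left 138°, forward 10.3 m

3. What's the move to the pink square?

turn left 80°, forward 4.3 m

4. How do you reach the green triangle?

turn left 127°, forward 7.4 m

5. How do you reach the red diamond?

turn left 99°, forward 7.0 m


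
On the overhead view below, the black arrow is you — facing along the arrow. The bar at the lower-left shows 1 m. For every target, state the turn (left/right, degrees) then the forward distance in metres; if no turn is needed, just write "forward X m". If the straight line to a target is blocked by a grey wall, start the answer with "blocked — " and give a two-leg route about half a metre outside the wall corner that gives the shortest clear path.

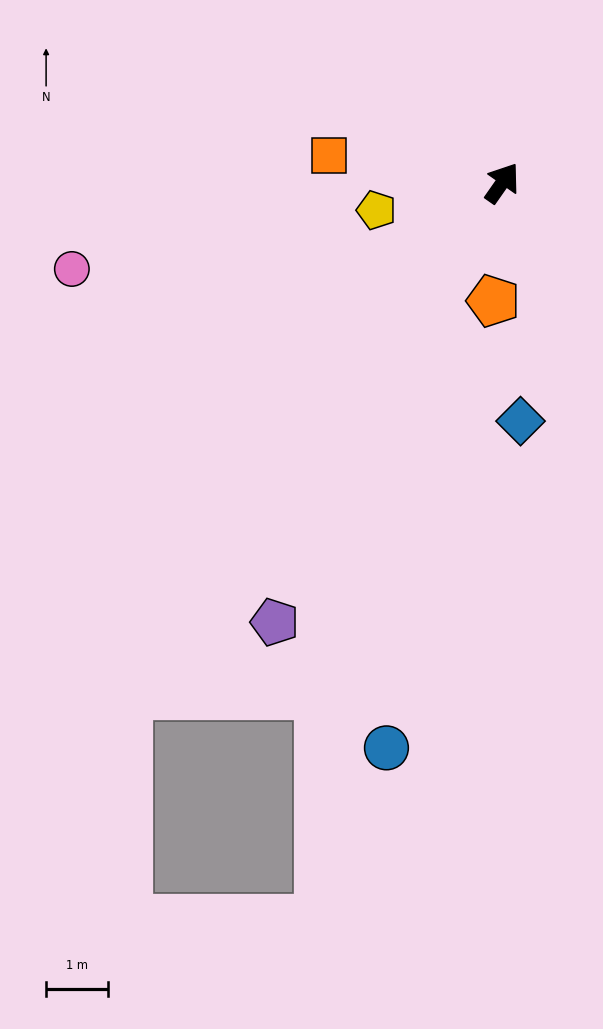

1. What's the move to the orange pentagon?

turn right 149°, forward 1.9 m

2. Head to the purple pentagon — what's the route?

turn right 172°, forward 8.0 m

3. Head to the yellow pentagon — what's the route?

turn left 137°, forward 2.1 m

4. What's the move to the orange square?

turn left 116°, forward 2.8 m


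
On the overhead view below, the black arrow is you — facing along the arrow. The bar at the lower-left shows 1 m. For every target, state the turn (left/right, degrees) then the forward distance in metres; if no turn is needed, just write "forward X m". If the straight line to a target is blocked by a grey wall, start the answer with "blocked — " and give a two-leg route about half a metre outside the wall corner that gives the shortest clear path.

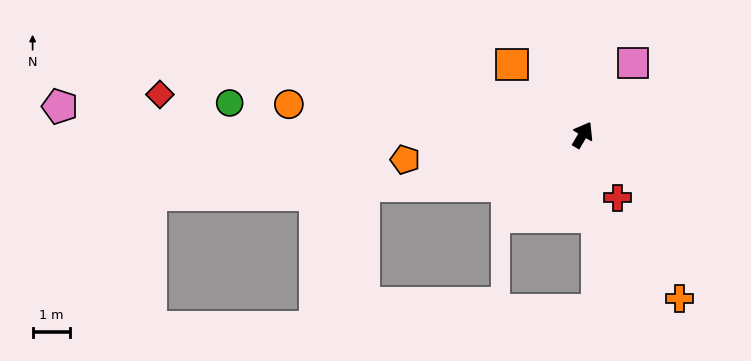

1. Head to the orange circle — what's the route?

turn left 115°, forward 7.9 m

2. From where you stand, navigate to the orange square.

turn left 76°, forward 2.7 m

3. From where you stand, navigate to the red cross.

turn right 120°, forward 1.9 m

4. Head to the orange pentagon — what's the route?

turn left 129°, forward 4.8 m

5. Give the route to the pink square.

turn right 4°, forward 2.3 m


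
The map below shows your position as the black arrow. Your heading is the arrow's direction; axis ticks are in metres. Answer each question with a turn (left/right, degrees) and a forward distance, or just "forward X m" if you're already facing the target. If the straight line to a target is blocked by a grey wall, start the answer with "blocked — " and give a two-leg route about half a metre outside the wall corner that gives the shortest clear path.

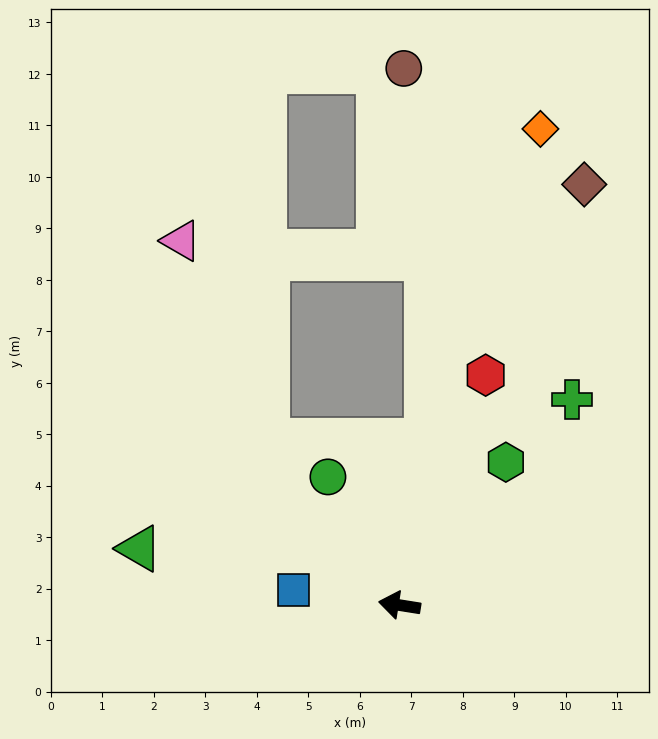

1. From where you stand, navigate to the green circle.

turn right 52°, forward 2.9 m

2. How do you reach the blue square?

forward 2.1 m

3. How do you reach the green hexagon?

turn right 118°, forward 3.5 m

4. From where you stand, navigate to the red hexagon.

turn right 102°, forward 4.8 m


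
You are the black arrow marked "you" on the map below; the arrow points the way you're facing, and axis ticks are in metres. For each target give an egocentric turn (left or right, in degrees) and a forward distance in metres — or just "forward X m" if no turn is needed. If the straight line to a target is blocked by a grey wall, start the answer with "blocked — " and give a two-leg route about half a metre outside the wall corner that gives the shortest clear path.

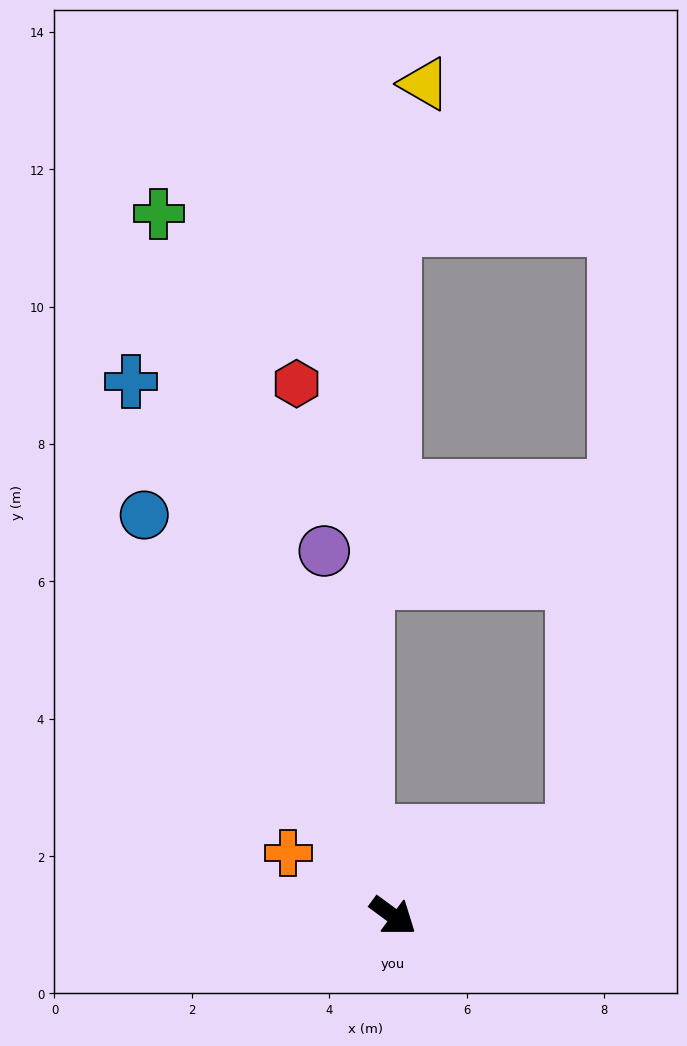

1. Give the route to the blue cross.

turn left 153°, forward 8.7 m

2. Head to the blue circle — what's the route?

turn left 158°, forward 6.9 m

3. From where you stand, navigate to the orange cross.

turn right 175°, forward 1.8 m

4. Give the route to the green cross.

turn left 145°, forward 10.8 m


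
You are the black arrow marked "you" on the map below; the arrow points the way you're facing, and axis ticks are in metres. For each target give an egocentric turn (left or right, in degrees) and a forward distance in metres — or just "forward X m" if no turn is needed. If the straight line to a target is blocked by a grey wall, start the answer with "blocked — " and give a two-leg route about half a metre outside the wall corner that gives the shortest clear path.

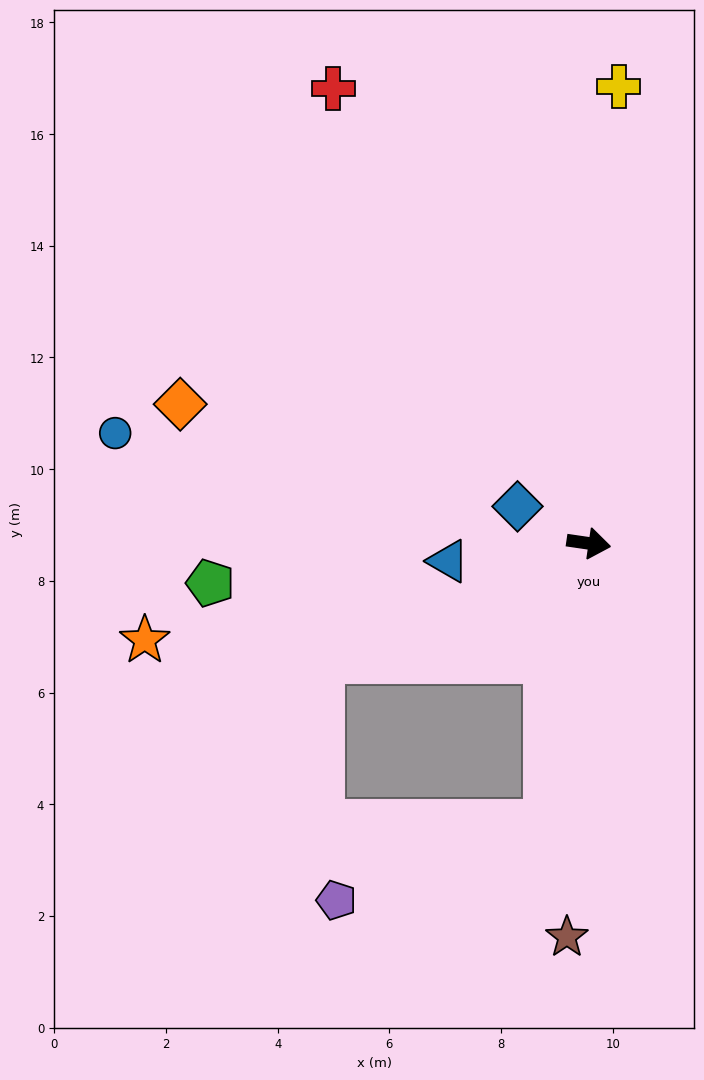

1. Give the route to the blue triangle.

turn right 164°, forward 2.5 m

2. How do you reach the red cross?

turn left 128°, forward 9.3 m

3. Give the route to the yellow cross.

turn left 95°, forward 8.2 m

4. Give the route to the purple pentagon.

blocked — turn right 90°, forward 5.1 m, then turn right 62°, forward 4.0 m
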